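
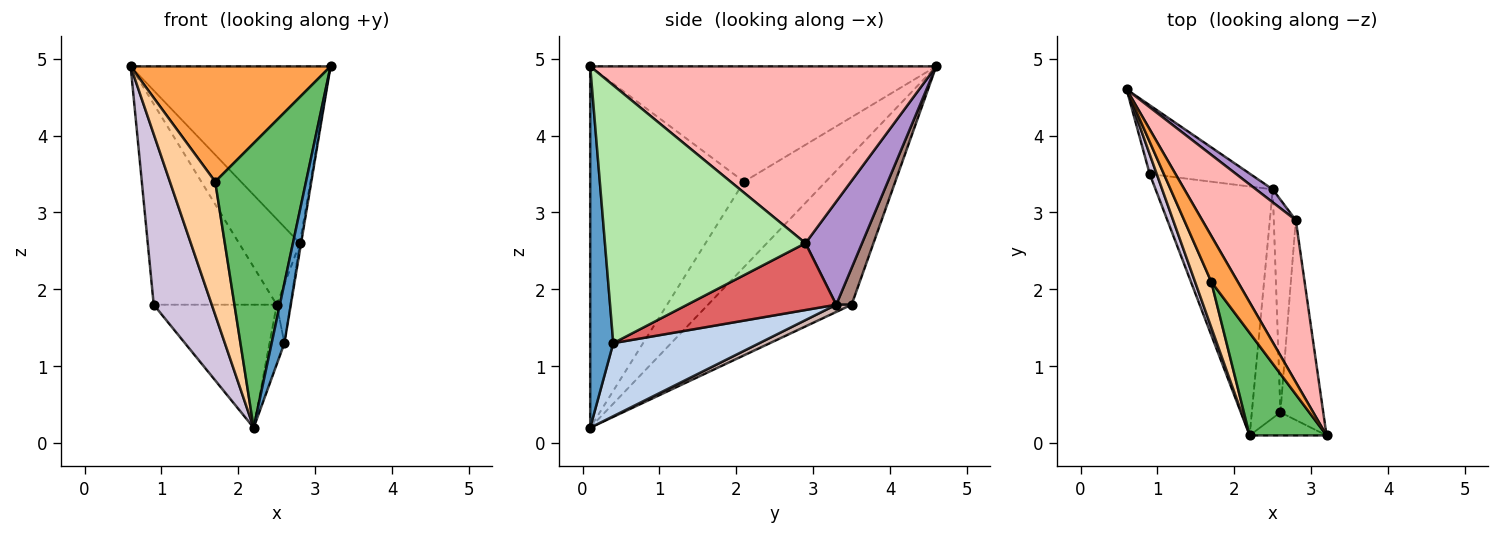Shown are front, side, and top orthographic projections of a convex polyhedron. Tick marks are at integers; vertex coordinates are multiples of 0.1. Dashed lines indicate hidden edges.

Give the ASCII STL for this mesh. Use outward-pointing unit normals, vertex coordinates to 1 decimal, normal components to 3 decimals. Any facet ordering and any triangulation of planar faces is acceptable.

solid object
 facet normal 0.860 -0.476 -0.183
  outer loop
   vertex 2.6 0.4 1.3
   vertex 3.2 0.1 4.9
   vertex 2.2 0.1 0.2
  endloop
 endfacet
 facet normal 0.927 0.095 -0.363
  outer loop
   vertex 2.5 3.3 1.8
   vertex 2.6 0.4 1.3
   vertex 2.2 0.1 0.2
  endloop
 endfacet
 facet normal -0.849 -0.491 0.195
  outer loop
   vertex 1.7 2.1 3.4
   vertex 3.2 0.1 4.9
   vertex 0.6 4.6 4.9
  endloop
 endfacet
 facet normal -0.863 -0.478 0.164
  outer loop
   vertex 1.7 2.1 3.4
   vertex 0.6 4.6 4.9
   vertex 2.2 0.1 0.2
  endloop
 endfacet
 facet normal -0.847 -0.500 0.180
  outer loop
   vertex 1.7 2.1 3.4
   vertex 2.2 0.1 0.2
   vertex 3.2 0.1 4.9
  endloop
 endfacet
 facet normal 0.986 0.006 -0.164
  outer loop
   vertex 2.8 2.9 2.6
   vertex 3.2 0.1 4.9
   vertex 2.6 0.4 1.3
  endloop
 endfacet
 facet normal 0.946 0.086 -0.312
  outer loop
   vertex 2.8 2.9 2.6
   vertex 2.6 0.4 1.3
   vertex 2.5 3.3 1.8
  endloop
 endfacet
 facet normal 0.787 0.455 0.417
  outer loop
   vertex 2.8 2.9 2.6
   vertex 0.6 4.6 4.9
   vertex 3.2 0.1 4.9
  endloop
 endfacet
 facet normal 0.677 0.728 0.110
  outer loop
   vertex 2.8 2.9 2.6
   vertex 2.5 3.3 1.8
   vertex 0.6 4.6 4.9
  endloop
 endfacet
 facet normal -0.926 -0.374 0.043
  outer loop
   vertex 0.9 3.5 1.8
   vertex 2.2 0.1 0.2
   vertex 0.6 4.6 4.9
  endloop
 endfacet
 facet normal 0.117 0.939 -0.322
  outer loop
   vertex 0.9 3.5 1.8
   vertex 0.6 4.6 4.9
   vertex 2.5 3.3 1.8
  endloop
 endfacet
 facet normal 0.055 0.442 -0.895
  outer loop
   vertex 0.9 3.5 1.8
   vertex 2.5 3.3 1.8
   vertex 2.2 0.1 0.2
  endloop
 endfacet
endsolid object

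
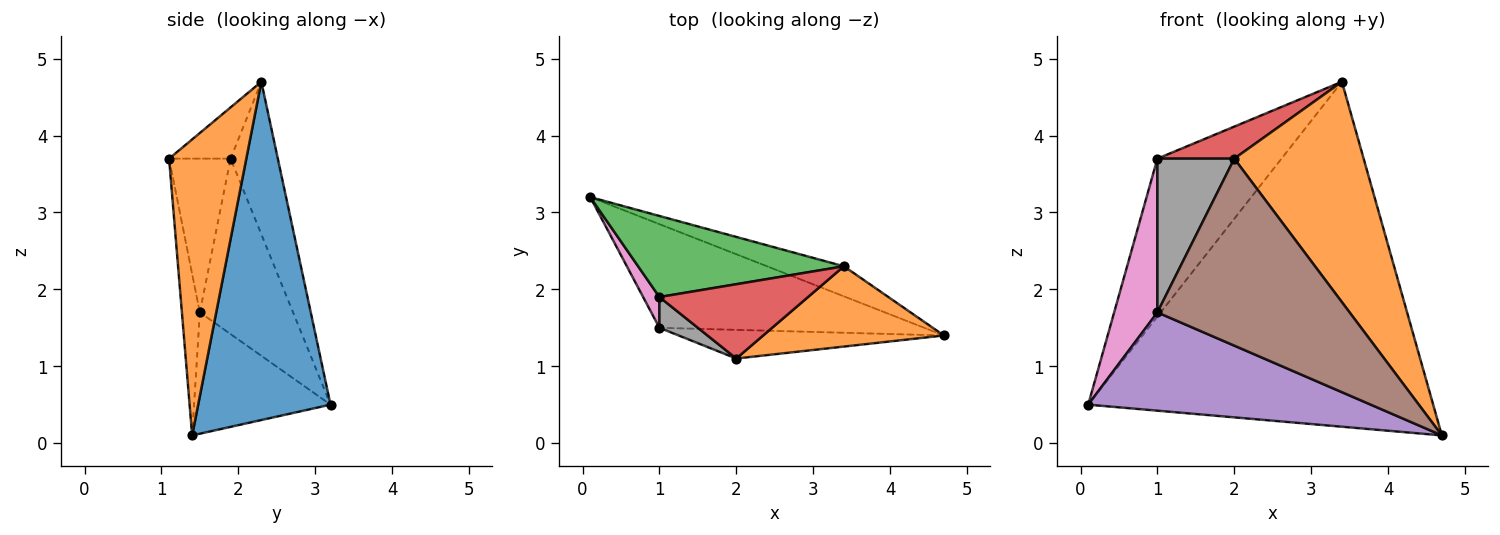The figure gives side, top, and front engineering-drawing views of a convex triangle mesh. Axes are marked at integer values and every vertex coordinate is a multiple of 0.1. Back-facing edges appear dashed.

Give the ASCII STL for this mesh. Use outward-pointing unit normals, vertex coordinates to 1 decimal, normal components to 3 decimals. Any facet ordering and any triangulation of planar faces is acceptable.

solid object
 facet normal 0.357 0.931 -0.081
  outer loop
   vertex 3.4 2.3 4.7
   vertex 4.7 1.4 0.1
   vertex 0.1 3.2 0.5
  endloop
 endfacet
 facet normal 0.489 -0.819 0.299
  outer loop
   vertex 3.4 2.3 4.7
   vertex 2.0 1.1 3.7
   vertex 4.7 1.4 0.1
  endloop
 endfacet
 facet normal -0.321 0.843 0.433
  outer loop
   vertex 1.0 1.9 3.7
   vertex 3.4 2.3 4.7
   vertex 0.1 3.2 0.5
  endloop
 endfacet
 facet normal -0.302 -0.377 0.875
  outer loop
   vertex 1.0 1.9 3.7
   vertex 2.0 1.1 3.7
   vertex 3.4 2.3 4.7
  endloop
 endfacet
 facet normal -0.315 -0.653 -0.689
  outer loop
   vertex 1.0 1.5 1.7
   vertex 0.1 3.2 0.5
   vertex 4.7 1.4 0.1
  endloop
 endfacet
 facet normal -0.092 -0.984 -0.151
  outer loop
   vertex 1.0 1.5 1.7
   vertex 4.7 1.4 0.1
   vertex 2.0 1.1 3.7
  endloop
 endfacet
 facet normal -0.904 -0.419 0.084
  outer loop
   vertex 1.0 1.5 1.7
   vertex 1.0 1.9 3.7
   vertex 0.1 3.2 0.5
  endloop
 endfacet
 facet normal -0.617 -0.772 0.154
  outer loop
   vertex 1.0 1.5 1.7
   vertex 2.0 1.1 3.7
   vertex 1.0 1.9 3.7
  endloop
 endfacet
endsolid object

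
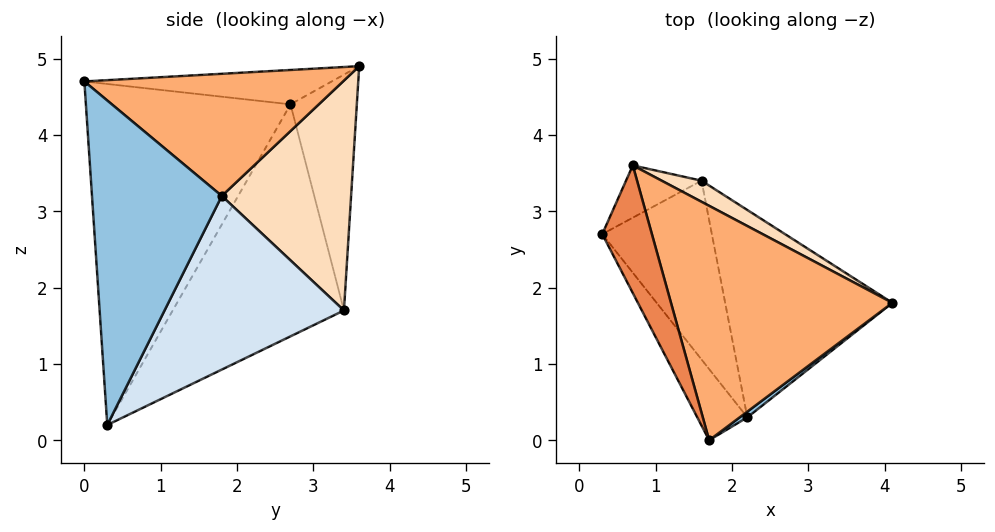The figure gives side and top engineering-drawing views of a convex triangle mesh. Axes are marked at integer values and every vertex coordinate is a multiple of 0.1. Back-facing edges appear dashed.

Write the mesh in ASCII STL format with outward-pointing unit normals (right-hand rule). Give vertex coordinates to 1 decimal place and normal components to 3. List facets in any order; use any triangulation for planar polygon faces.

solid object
 facet normal -0.875 -0.468 -0.128
  outer loop
   vertex 2.2 0.3 0.2
   vertex 1.7 0.0 4.7
   vertex 0.3 2.7 4.4
  endloop
 endfacet
 facet normal 0.606 -0.796 0.014
  outer loop
   vertex 2.2 0.3 0.2
   vertex 4.1 1.8 3.2
   vertex 1.7 0.0 4.7
  endloop
 endfacet
 facet normal -0.904 0.032 -0.427
  outer loop
   vertex 1.6 3.4 1.7
   vertex 2.2 0.3 0.2
   vertex 0.3 2.7 4.4
  endloop
 endfacet
 facet normal 0.651 0.429 -0.627
  outer loop
   vertex 1.6 3.4 1.7
   vertex 4.1 1.8 3.2
   vertex 2.2 0.3 0.2
  endloop
 endfacet
 facet normal -0.558 -0.200 0.806
  outer loop
   vertex 0.7 3.6 4.9
   vertex 0.3 2.7 4.4
   vertex 1.7 0.0 4.7
  endloop
 endfacet
 facet normal 0.481 0.085 0.872
  outer loop
   vertex 0.7 3.6 4.9
   vertex 1.7 0.0 4.7
   vertex 4.1 1.8 3.2
  endloop
 endfacet
 facet normal -0.819 0.510 -0.262
  outer loop
   vertex 0.7 3.6 4.9
   vertex 1.6 3.4 1.7
   vertex 0.3 2.7 4.4
  endloop
 endfacet
 facet normal 0.500 0.862 0.087
  outer loop
   vertex 0.7 3.6 4.9
   vertex 4.1 1.8 3.2
   vertex 1.6 3.4 1.7
  endloop
 endfacet
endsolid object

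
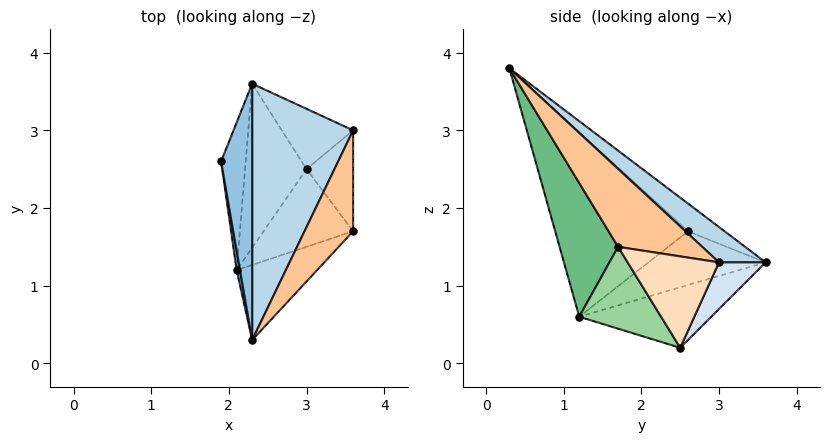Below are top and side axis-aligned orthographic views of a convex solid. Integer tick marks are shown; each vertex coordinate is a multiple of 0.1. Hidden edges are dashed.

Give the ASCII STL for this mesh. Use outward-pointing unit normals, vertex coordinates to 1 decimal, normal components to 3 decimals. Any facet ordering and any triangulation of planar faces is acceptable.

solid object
 facet normal -0.988 -0.155 0.018
  outer loop
   vertex 2.1 1.2 0.6
   vertex 2.3 0.3 3.8
   vertex 1.9 2.6 1.7
  endloop
 endfacet
 facet normal -0.580 0.492 0.649
  outer loop
   vertex 2.3 3.6 1.3
   vertex 1.9 2.6 1.7
   vertex 2.3 0.3 3.8
  endloop
 endfacet
 facet normal 0.268 0.582 0.768
  outer loop
   vertex 2.3 3.6 1.3
   vertex 2.3 0.3 3.8
   vertex 3.6 3.0 1.3
  endloop
 endfacet
 facet normal 0.353 0.764 -0.540
  outer loop
   vertex 2.3 3.6 1.3
   vertex 3.6 3.0 1.3
   vertex 3.0 2.5 0.2
  endloop
 endfacet
 facet normal -0.892 0.193 -0.408
  outer loop
   vertex 2.3 3.6 1.3
   vertex 2.1 1.2 0.6
   vertex 1.9 2.6 1.7
  endloop
 endfacet
 facet normal -0.678 0.257 -0.689
  outer loop
   vertex 2.3 3.6 1.3
   vertex 3.0 2.5 0.2
   vertex 2.1 1.2 0.6
  endloop
 endfacet
 facet normal 0.846 0.081 0.527
  outer loop
   vertex 3.6 1.7 1.5
   vertex 3.6 3.0 1.3
   vertex 2.3 0.3 3.8
  endloop
 endfacet
 facet normal 0.889 -0.070 -0.453
  outer loop
   vertex 3.6 1.7 1.5
   vertex 3.0 2.5 0.2
   vertex 3.6 3.0 1.3
  endloop
 endfacet
 facet normal 0.446 -0.854 -0.268
  outer loop
   vertex 3.6 1.7 1.5
   vertex 2.3 0.3 3.8
   vertex 2.1 1.2 0.6
  endloop
 endfacet
 facet normal 0.554 -0.570 -0.607
  outer loop
   vertex 3.6 1.7 1.5
   vertex 2.1 1.2 0.6
   vertex 3.0 2.5 0.2
  endloop
 endfacet
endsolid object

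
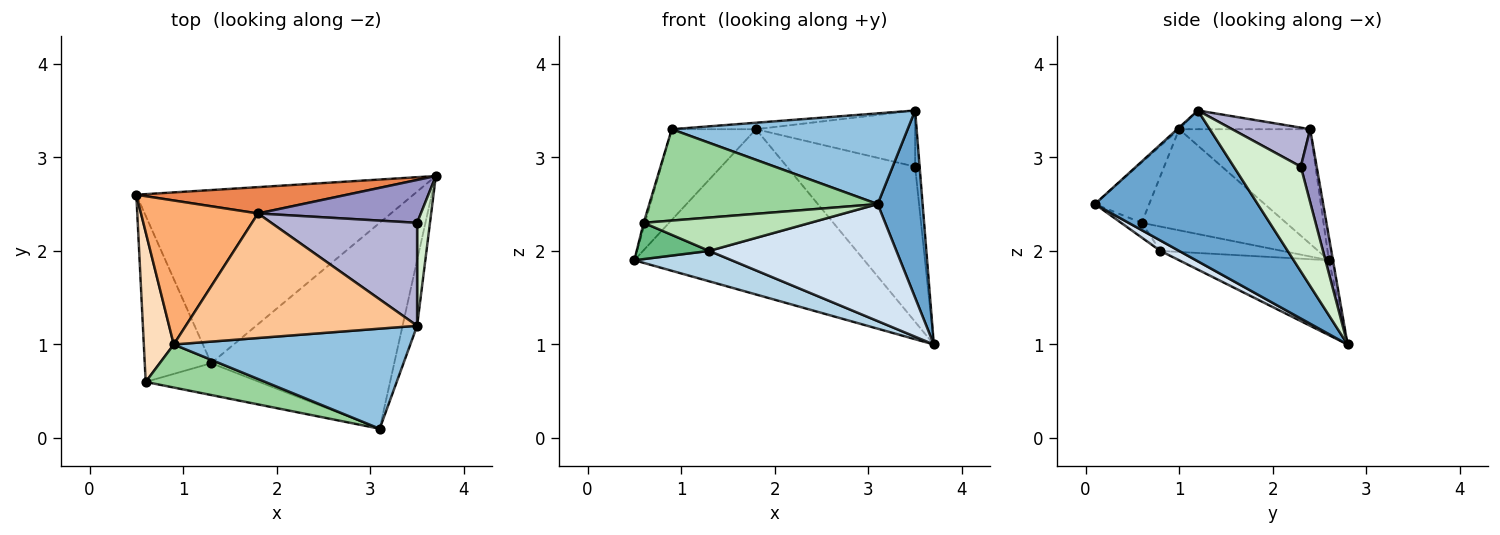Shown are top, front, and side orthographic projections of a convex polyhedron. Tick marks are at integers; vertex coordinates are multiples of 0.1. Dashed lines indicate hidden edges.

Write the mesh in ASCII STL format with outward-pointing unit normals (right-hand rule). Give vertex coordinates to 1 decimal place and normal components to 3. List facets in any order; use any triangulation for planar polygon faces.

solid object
 facet normal 0.960 -0.265 -0.093
  outer loop
   vertex 3.5 1.2 3.5
   vertex 3.1 0.1 2.5
   vertex 3.7 2.8 1.0
  endloop
 endfacet
 facet normal -0.005 -0.672 0.741
  outer loop
   vertex 0.9 1.0 3.3
   vertex 3.1 0.1 2.5
   vertex 3.5 1.2 3.5
  endloop
 endfacet
 facet normal -0.257 -0.167 -0.952
  outer loop
   vertex 1.3 0.8 2.0
   vertex 0.5 2.6 1.9
   vertex 3.7 2.8 1.0
  endloop
 endfacet
 facet normal 0.049 -0.493 -0.868
  outer loop
   vertex 1.3 0.8 2.0
   vertex 3.7 2.8 1.0
   vertex 3.1 0.1 2.5
  endloop
 endfacet
 facet normal -0.017 0.987 0.157
  outer loop
   vertex 1.8 2.4 3.3
   vertex 3.7 2.8 1.0
   vertex 0.5 2.6 1.9
  endloop
 endfacet
 facet normal -0.638 0.410 0.651
  outer loop
   vertex 1.8 2.4 3.3
   vertex 0.5 2.6 1.9
   vertex 0.9 1.0 3.3
  endloop
 endfacet
 facet normal -0.081 0.052 0.995
  outer loop
   vertex 1.8 2.4 3.3
   vertex 0.9 1.0 3.3
   vertex 3.5 1.2 3.5
  endloop
 endfacet
 facet normal -0.959 0.009 0.284
  outer loop
   vertex 0.6 0.6 2.3
   vertex 0.9 1.0 3.3
   vertex 0.5 2.6 1.9
  endloop
 endfacet
 facet normal -0.337 -0.201 -0.920
  outer loop
   vertex 0.6 0.6 2.3
   vertex 0.5 2.6 1.9
   vertex 1.3 0.8 2.0
  endloop
 endfacet
 facet normal -0.210 -0.884 0.417
  outer loop
   vertex 0.6 0.6 2.3
   vertex 3.1 0.1 2.5
   vertex 0.9 1.0 3.3
  endloop
 endfacet
 facet normal -0.089 -0.720 -0.688
  outer loop
   vertex 0.6 0.6 2.3
   vertex 1.3 0.8 2.0
   vertex 3.1 0.1 2.5
  endloop
 endfacet
 facet normal 0.990 0.066 0.122
  outer loop
   vertex 3.5 2.3 2.9
   vertex 3.5 1.2 3.5
   vertex 3.7 2.8 1.0
  endloop
 endfacet
 facet normal 0.119 0.957 0.264
  outer loop
   vertex 3.5 2.3 2.9
   vertex 3.7 2.8 1.0
   vertex 1.8 2.4 3.3
  endloop
 endfacet
 facet normal 0.229 0.466 0.855
  outer loop
   vertex 3.5 2.3 2.9
   vertex 1.8 2.4 3.3
   vertex 3.5 1.2 3.5
  endloop
 endfacet
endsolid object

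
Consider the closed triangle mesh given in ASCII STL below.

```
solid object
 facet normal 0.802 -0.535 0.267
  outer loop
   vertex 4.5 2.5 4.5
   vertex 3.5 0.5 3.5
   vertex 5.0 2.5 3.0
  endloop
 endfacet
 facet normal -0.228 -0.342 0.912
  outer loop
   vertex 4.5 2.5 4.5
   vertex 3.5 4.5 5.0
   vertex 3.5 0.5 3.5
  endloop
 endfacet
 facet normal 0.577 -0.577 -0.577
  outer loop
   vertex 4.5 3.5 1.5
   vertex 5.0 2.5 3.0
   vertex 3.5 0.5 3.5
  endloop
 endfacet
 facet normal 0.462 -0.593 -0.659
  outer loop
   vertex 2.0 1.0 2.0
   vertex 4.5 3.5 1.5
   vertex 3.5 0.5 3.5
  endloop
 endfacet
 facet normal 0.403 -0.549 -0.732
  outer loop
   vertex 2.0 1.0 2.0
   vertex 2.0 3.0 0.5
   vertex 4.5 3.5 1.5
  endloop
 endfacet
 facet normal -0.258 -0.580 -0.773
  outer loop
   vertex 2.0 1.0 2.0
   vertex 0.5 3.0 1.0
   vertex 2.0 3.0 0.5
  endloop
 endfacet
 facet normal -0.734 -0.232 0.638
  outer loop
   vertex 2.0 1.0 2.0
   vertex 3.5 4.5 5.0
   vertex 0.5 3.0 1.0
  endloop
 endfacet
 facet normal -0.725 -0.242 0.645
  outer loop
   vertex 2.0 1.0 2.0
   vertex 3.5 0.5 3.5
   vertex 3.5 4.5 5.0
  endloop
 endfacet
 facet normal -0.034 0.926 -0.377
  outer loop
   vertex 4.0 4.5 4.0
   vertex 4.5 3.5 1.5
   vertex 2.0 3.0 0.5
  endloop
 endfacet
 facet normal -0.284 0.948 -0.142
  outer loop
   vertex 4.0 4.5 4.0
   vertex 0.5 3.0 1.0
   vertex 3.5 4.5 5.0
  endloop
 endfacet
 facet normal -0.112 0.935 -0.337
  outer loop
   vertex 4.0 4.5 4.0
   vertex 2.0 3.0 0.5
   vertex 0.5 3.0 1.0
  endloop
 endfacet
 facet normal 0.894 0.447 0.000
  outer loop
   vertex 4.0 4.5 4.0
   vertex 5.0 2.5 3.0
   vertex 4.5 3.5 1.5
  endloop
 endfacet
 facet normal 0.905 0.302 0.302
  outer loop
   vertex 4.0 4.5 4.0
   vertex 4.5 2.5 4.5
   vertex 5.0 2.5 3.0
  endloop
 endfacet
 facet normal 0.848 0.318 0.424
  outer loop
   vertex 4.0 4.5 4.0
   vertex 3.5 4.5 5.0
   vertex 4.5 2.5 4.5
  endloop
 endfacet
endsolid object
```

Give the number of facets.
14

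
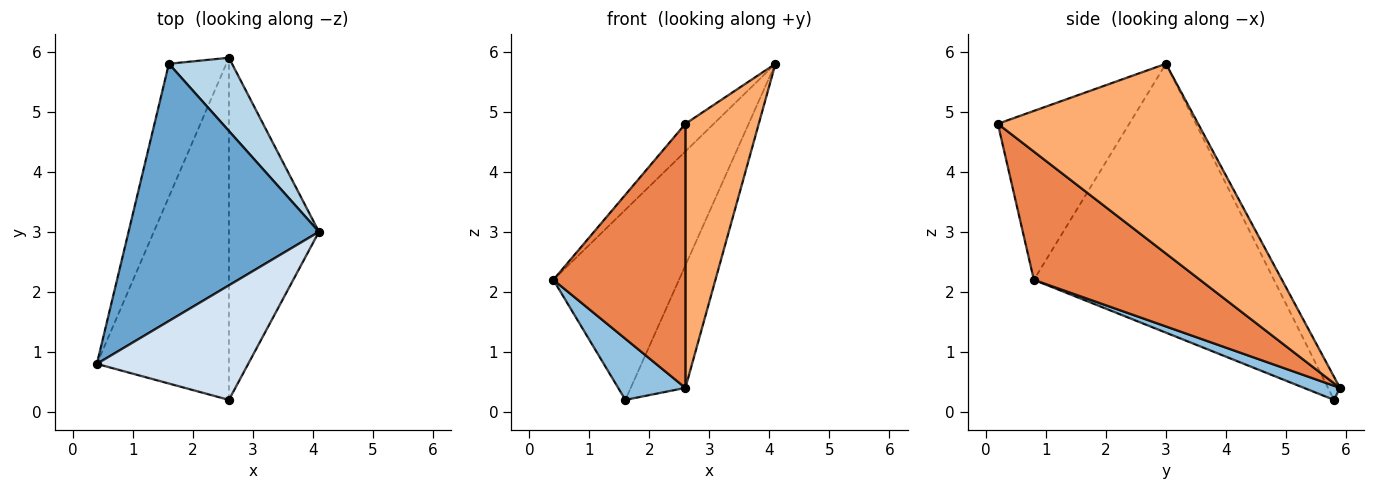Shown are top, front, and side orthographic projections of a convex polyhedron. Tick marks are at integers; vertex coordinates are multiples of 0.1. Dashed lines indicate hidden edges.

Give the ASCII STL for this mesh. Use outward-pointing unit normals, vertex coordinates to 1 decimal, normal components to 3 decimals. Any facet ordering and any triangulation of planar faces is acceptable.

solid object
 facet normal -0.751 0.393 0.531
  outer loop
   vertex 1.6 5.8 0.2
   vertex 0.4 0.8 2.2
   vertex 4.1 3.0 5.8
  endloop
 endfacet
 facet normal 0.218 -0.407 -0.887
  outer loop
   vertex 2.6 5.9 0.4
   vertex 0.4 0.8 2.2
   vertex 1.6 5.8 0.2
  endloop
 endfacet
 facet normal -0.185 0.843 0.504
  outer loop
   vertex 2.6 5.9 0.4
   vertex 1.6 5.8 0.2
   vertex 4.1 3.0 5.8
  endloop
 endfacet
 facet normal -0.735 0.159 0.659
  outer loop
   vertex 2.6 0.2 4.8
   vertex 4.1 3.0 5.8
   vertex 0.4 0.8 2.2
  endloop
 endfacet
 facet normal 0.610 -0.484 -0.628
  outer loop
   vertex 2.6 0.2 4.8
   vertex 0.4 0.8 2.2
   vertex 2.6 5.9 0.4
  endloop
 endfacet
 facet normal 0.858 -0.314 -0.407
  outer loop
   vertex 2.6 0.2 4.8
   vertex 2.6 5.9 0.4
   vertex 4.1 3.0 5.8
  endloop
 endfacet
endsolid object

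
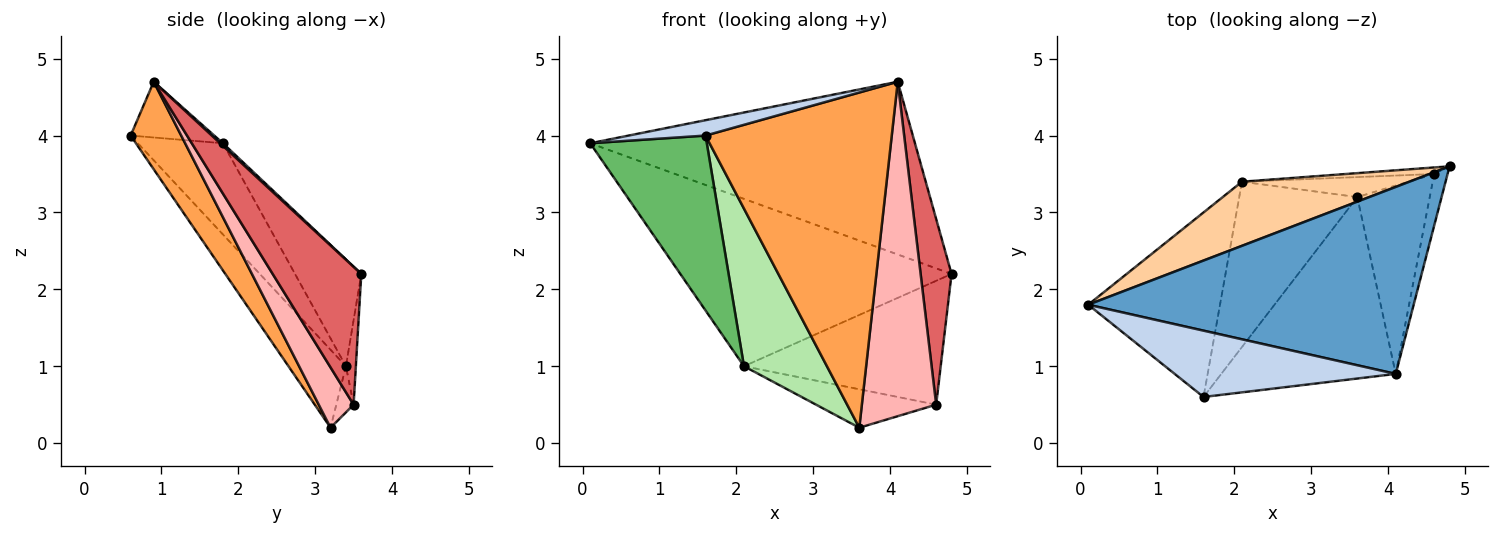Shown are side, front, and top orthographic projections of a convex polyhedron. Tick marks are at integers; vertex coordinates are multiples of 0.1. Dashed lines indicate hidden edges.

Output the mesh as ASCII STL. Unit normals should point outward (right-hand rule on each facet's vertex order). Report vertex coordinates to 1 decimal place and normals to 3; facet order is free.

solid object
 facet normal 0.006 0.679 0.734
  outer loop
   vertex 4.1 0.9 4.7
   vertex 4.8 3.6 2.2
   vertex 0.1 1.8 3.9
  endloop
 endfacet
 facet normal -0.239 -0.219 0.946
  outer loop
   vertex 1.6 0.6 4.0
   vertex 4.1 0.9 4.7
   vertex 0.1 1.8 3.9
  endloop
 endfacet
 facet normal 0.232 -0.855 -0.463
  outer loop
   vertex 1.6 0.6 4.0
   vertex 3.6 3.2 0.2
   vertex 4.1 0.9 4.7
  endloop
 endfacet
 facet normal -0.222 0.910 0.349
  outer loop
   vertex 2.1 3.4 1.0
   vertex 0.1 1.8 3.9
   vertex 4.8 3.6 2.2
  endloop
 endfacet
 facet normal -0.449 -0.615 -0.649
  outer loop
   vertex 2.1 3.4 1.0
   vertex 1.6 0.6 4.0
   vertex 0.1 1.8 3.9
  endloop
 endfacet
 facet normal -0.431 -0.623 -0.653
  outer loop
   vertex 2.1 3.4 1.0
   vertex 3.6 3.2 0.2
   vertex 1.6 0.6 4.0
  endloop
 endfacet
 facet normal 0.940 -0.328 -0.091
  outer loop
   vertex 4.6 3.5 0.5
   vertex 4.8 3.6 2.2
   vertex 4.1 0.9 4.7
  endloop
 endfacet
 facet normal 0.378 -0.807 -0.454
  outer loop
   vertex 4.6 3.5 0.5
   vertex 4.1 0.9 4.7
   vertex 3.6 3.2 0.2
  endloop
 endfacet
 facet normal -0.050 0.997 -0.053
  outer loop
   vertex 4.6 3.5 0.5
   vertex 2.1 3.4 1.0
   vertex 4.8 3.6 2.2
  endloop
 endfacet
 facet normal -0.127 0.880 -0.458
  outer loop
   vertex 4.6 3.5 0.5
   vertex 3.6 3.2 0.2
   vertex 2.1 3.4 1.0
  endloop
 endfacet
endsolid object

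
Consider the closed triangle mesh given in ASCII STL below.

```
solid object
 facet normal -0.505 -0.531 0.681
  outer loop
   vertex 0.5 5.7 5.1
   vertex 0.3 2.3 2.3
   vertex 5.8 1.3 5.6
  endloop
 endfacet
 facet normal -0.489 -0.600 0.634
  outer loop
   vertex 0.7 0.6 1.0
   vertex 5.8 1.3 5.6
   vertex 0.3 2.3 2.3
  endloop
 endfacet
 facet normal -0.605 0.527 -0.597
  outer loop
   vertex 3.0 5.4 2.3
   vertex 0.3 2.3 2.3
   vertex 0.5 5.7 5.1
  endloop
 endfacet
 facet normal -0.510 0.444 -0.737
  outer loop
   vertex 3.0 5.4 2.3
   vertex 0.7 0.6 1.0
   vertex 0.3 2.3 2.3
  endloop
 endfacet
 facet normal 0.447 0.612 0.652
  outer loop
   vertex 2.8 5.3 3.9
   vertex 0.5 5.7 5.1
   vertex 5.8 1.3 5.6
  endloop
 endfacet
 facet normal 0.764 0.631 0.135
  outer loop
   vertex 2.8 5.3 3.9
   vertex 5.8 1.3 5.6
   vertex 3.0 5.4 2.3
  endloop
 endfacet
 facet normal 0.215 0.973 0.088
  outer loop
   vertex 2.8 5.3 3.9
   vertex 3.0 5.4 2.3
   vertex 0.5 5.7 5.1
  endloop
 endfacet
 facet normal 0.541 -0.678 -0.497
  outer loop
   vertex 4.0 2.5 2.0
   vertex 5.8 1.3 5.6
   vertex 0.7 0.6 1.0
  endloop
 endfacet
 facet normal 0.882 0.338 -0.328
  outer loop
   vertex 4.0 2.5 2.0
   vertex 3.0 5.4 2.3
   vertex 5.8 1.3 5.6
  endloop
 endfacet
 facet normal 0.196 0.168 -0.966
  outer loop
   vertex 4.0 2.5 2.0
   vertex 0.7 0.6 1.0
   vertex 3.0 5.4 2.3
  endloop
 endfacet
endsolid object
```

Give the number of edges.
15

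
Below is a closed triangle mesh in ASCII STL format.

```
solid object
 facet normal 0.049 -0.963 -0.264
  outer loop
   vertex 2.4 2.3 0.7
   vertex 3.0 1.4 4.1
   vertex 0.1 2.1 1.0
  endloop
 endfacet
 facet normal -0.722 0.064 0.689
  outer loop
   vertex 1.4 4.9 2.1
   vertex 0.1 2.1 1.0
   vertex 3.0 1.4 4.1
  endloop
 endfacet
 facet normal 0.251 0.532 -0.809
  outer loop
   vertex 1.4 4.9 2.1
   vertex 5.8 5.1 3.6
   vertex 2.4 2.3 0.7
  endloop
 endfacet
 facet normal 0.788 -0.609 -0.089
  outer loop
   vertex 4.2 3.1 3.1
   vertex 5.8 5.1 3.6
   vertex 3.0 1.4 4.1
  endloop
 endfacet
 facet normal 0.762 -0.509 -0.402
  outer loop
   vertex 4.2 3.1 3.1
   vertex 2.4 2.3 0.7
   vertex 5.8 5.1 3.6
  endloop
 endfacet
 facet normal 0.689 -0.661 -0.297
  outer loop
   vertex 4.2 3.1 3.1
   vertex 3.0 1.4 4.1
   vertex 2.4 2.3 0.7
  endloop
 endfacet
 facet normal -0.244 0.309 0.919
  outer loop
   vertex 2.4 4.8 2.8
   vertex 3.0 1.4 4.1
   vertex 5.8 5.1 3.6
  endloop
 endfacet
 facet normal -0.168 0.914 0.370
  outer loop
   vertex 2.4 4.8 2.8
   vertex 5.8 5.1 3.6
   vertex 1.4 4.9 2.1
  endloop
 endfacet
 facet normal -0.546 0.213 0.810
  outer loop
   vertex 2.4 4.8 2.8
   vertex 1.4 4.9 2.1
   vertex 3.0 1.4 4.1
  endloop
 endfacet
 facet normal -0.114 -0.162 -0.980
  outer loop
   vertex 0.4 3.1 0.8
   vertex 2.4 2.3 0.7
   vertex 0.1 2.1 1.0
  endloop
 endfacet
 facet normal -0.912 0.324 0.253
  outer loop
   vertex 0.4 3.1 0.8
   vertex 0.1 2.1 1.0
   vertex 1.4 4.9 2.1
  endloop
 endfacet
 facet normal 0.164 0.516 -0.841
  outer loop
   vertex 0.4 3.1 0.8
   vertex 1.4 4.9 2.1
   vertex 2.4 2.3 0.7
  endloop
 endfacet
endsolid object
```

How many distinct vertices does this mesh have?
8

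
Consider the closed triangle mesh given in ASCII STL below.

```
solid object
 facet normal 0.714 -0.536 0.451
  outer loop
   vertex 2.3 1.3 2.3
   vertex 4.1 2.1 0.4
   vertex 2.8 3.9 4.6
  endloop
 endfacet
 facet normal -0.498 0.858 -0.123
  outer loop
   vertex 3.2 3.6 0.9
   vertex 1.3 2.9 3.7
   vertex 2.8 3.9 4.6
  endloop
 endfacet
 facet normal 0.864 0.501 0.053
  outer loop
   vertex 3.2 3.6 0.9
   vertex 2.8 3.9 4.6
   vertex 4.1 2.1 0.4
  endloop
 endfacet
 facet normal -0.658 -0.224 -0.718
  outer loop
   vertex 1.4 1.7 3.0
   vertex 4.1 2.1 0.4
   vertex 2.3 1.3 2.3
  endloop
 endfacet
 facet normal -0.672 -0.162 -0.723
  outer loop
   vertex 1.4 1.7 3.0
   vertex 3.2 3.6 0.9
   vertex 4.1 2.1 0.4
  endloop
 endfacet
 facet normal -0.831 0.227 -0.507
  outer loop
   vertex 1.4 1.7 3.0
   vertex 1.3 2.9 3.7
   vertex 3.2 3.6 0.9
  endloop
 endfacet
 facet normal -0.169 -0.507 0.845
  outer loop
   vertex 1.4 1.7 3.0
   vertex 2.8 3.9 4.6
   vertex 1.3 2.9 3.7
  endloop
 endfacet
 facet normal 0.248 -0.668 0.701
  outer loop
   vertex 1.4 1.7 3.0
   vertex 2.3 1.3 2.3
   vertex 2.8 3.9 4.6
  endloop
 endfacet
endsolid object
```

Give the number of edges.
12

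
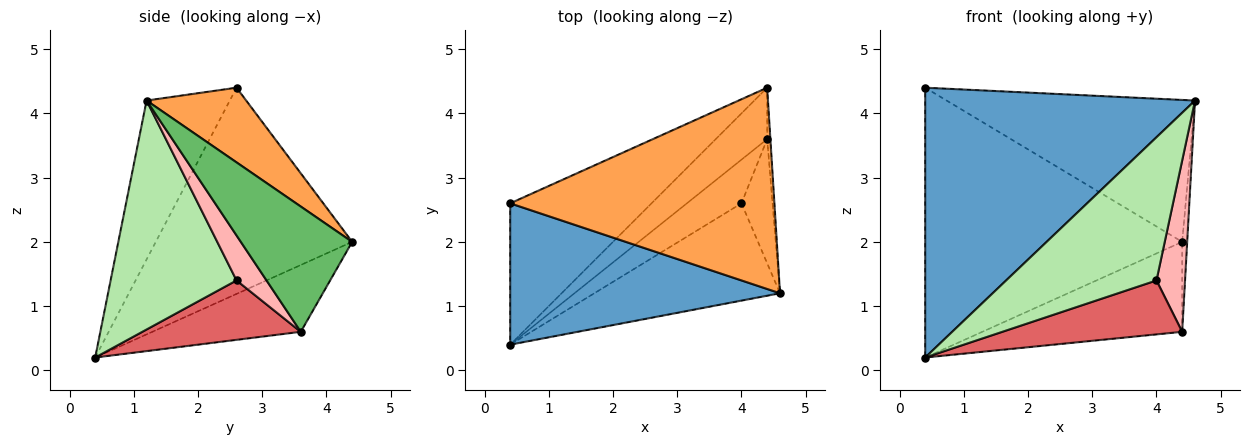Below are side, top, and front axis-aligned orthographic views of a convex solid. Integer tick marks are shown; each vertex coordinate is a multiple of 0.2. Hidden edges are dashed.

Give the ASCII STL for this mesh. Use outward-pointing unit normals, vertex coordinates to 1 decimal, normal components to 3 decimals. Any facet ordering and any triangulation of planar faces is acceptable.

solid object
 facet normal -0.264 -0.855 0.448
  outer loop
   vertex 0.4 2.6 4.4
   vertex 0.4 0.4 0.2
   vertex 4.6 1.2 4.2
  endloop
 endfacet
 facet normal -0.561 0.734 -0.384
  outer loop
   vertex 0.4 2.6 4.4
   vertex 4.4 4.4 2.0
   vertex 0.4 0.4 0.2
  endloop
 endfacet
 facet normal 0.225 0.562 0.796
  outer loop
   vertex 0.4 2.6 4.4
   vertex 4.6 1.2 4.2
   vertex 4.4 4.4 2.0
  endloop
 endfacet
 facet normal -0.542 0.730 -0.417
  outer loop
   vertex 4.4 3.6 0.6
   vertex 0.4 0.4 0.2
   vertex 4.4 4.4 2.0
  endloop
 endfacet
 facet normal 0.999 0.045 -0.026
  outer loop
   vertex 4.4 3.6 0.6
   vertex 4.4 4.4 2.0
   vertex 4.6 1.2 4.2
  endloop
 endfacet
 facet normal 0.569 -0.680 -0.462
  outer loop
   vertex 4.0 2.6 1.4
   vertex 4.6 1.2 4.2
   vertex 0.4 0.4 0.2
  endloop
 endfacet
 facet normal 0.565 -0.641 -0.519
  outer loop
   vertex 4.0 2.6 1.4
   vertex 0.4 0.4 0.2
   vertex 4.4 3.6 0.6
  endloop
 endfacet
 facet normal 0.648 -0.617 -0.447
  outer loop
   vertex 4.0 2.6 1.4
   vertex 4.4 3.6 0.6
   vertex 4.6 1.2 4.2
  endloop
 endfacet
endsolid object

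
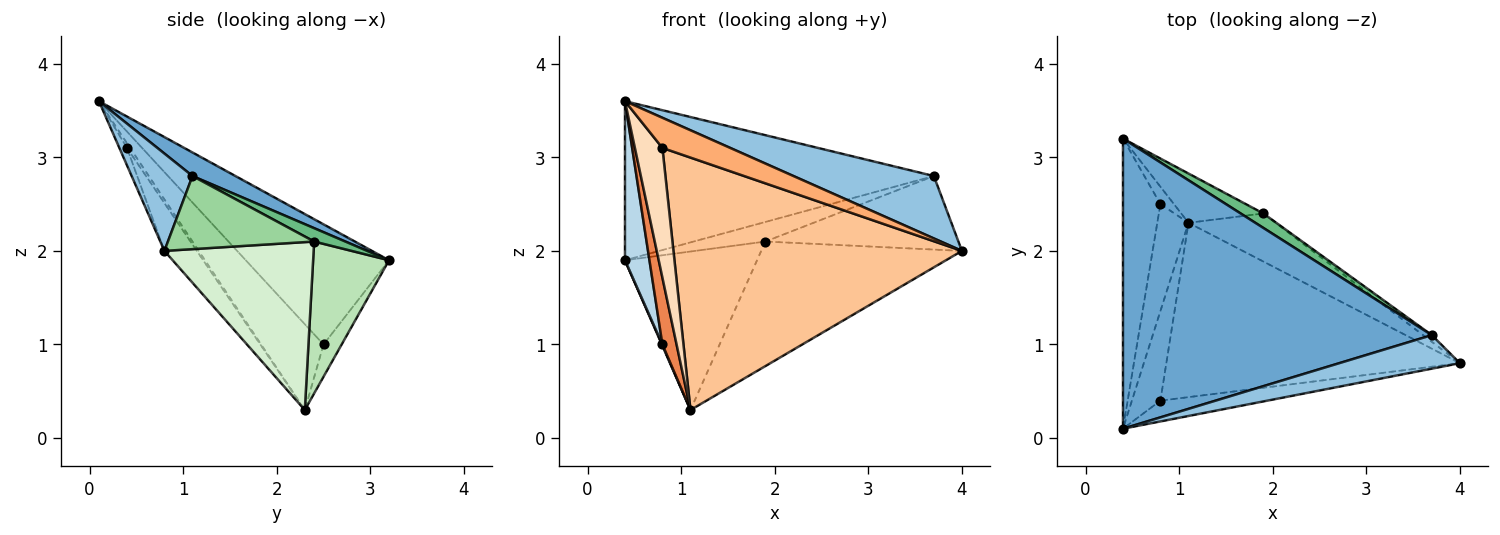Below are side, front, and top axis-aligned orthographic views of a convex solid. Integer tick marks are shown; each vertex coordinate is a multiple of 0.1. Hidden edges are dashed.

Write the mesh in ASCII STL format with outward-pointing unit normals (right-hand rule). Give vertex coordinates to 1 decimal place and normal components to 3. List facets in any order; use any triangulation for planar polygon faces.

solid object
 facet normal 0.067 0.480 0.875
  outer loop
   vertex 3.7 1.1 2.8
   vertex 0.4 3.2 1.9
   vertex 0.4 0.1 3.6
  endloop
 endfacet
 facet normal 0.357 -0.823 0.442
  outer loop
   vertex 3.7 1.1 2.8
   vertex 0.4 0.1 3.6
   vertex 4.0 0.8 2.0
  endloop
 endfacet
 facet normal -0.942 -0.161 -0.294
  outer loop
   vertex 0.8 2.5 1.0
   vertex 0.4 0.1 3.6
   vertex 0.4 3.2 1.9
  endloop
 endfacet
 facet normal -0.922 -0.030 -0.387
  outer loop
   vertex 0.8 2.5 1.0
   vertex 0.4 3.2 1.9
   vertex 1.1 2.3 0.3
  endloop
 endfacet
 facet normal -0.919 -0.209 -0.334
  outer loop
   vertex 0.8 2.5 1.0
   vertex 1.1 2.3 0.3
   vertex 0.4 0.1 3.6
  endloop
 endfacet
 facet normal -0.092 -0.820 -0.565
  outer loop
   vertex 0.8 0.4 3.1
   vertex 4.0 0.8 2.0
   vertex 0.4 0.1 3.6
  endloop
 endfacet
 facet normal -0.092 -0.819 -0.566
  outer loop
   vertex 0.8 0.4 3.1
   vertex 1.1 2.3 0.3
   vertex 4.0 0.8 2.0
  endloop
 endfacet
 facet normal -0.093 -0.819 -0.566
  outer loop
   vertex 0.8 0.4 3.1
   vertex 0.4 0.1 3.6
   vertex 1.1 2.3 0.3
  endloop
 endfacet
 facet normal 0.330 0.759 0.561
  outer loop
   vertex 1.9 2.4 2.1
   vertex 0.4 3.2 1.9
   vertex 3.7 1.1 2.8
  endloop
 endfacet
 facet normal 0.602 0.795 -0.072
  outer loop
   vertex 1.9 2.4 2.1
   vertex 3.7 1.1 2.8
   vertex 4.0 0.8 2.0
  endloop
 endfacet
 facet normal 0.481 0.837 -0.260
  outer loop
   vertex 1.9 2.4 2.1
   vertex 1.1 2.3 0.3
   vertex 0.4 3.2 1.9
  endloop
 endfacet
 facet normal 0.570 0.767 -0.296
  outer loop
   vertex 1.9 2.4 2.1
   vertex 4.0 0.8 2.0
   vertex 1.1 2.3 0.3
  endloop
 endfacet
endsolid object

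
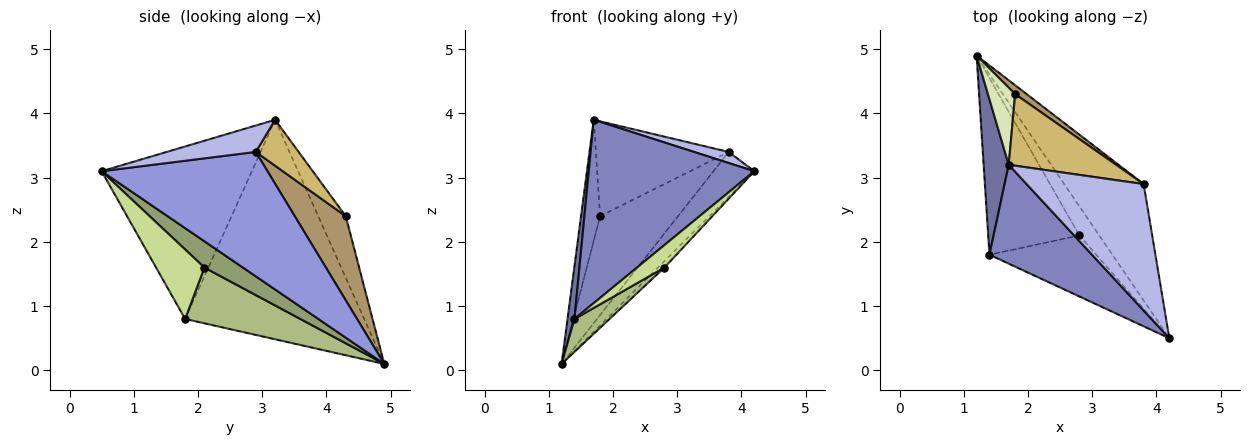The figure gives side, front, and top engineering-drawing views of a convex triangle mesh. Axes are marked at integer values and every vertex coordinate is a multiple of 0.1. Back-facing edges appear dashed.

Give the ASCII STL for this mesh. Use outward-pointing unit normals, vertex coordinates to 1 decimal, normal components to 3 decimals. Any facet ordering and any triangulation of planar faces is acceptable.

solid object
 facet normal -0.993 -0.038 0.113
  outer loop
   vertex 1.4 1.8 0.8
   vertex 1.7 3.2 3.9
   vertex 1.2 4.9 0.1
  endloop
 endfacet
 facet normal -0.624 -0.688 0.371
  outer loop
   vertex 1.4 1.8 0.8
   vertex 4.2 0.5 3.1
   vertex 1.7 3.2 3.9
  endloop
 endfacet
 facet normal 0.825 0.203 -0.527
  outer loop
   vertex 3.8 2.9 3.4
   vertex 4.2 0.5 3.1
   vertex 1.2 4.9 0.1
  endloop
 endfacet
 facet normal 0.219 -0.085 0.972
  outer loop
   vertex 3.8 2.9 3.4
   vertex 1.7 3.2 3.9
   vertex 4.2 0.5 3.1
  endloop
 endfacet
 facet normal 0.791 0.132 -0.598
  outer loop
   vertex 2.8 2.1 1.6
   vertex 1.2 4.9 0.1
   vertex 4.2 0.5 3.1
  endloop
 endfacet
 facet normal 0.515 -0.157 -0.843
  outer loop
   vertex 2.8 2.1 1.6
   vertex 1.4 1.8 0.8
   vertex 1.2 4.9 0.1
  endloop
 endfacet
 facet normal 0.521 -0.295 -0.801
  outer loop
   vertex 2.8 2.1 1.6
   vertex 4.2 0.5 3.1
   vertex 1.4 1.8 0.8
  endloop
 endfacet
 facet normal -0.773 0.536 0.341
  outer loop
   vertex 1.8 4.3 2.4
   vertex 1.2 4.9 0.1
   vertex 1.7 3.2 3.9
  endloop
 endfacet
 facet normal 0.546 0.834 0.075
  outer loop
   vertex 1.8 4.3 2.4
   vertex 3.8 2.9 3.4
   vertex 1.2 4.9 0.1
  endloop
 endfacet
 facet normal 0.249 0.773 0.583
  outer loop
   vertex 1.8 4.3 2.4
   vertex 1.7 3.2 3.9
   vertex 3.8 2.9 3.4
  endloop
 endfacet
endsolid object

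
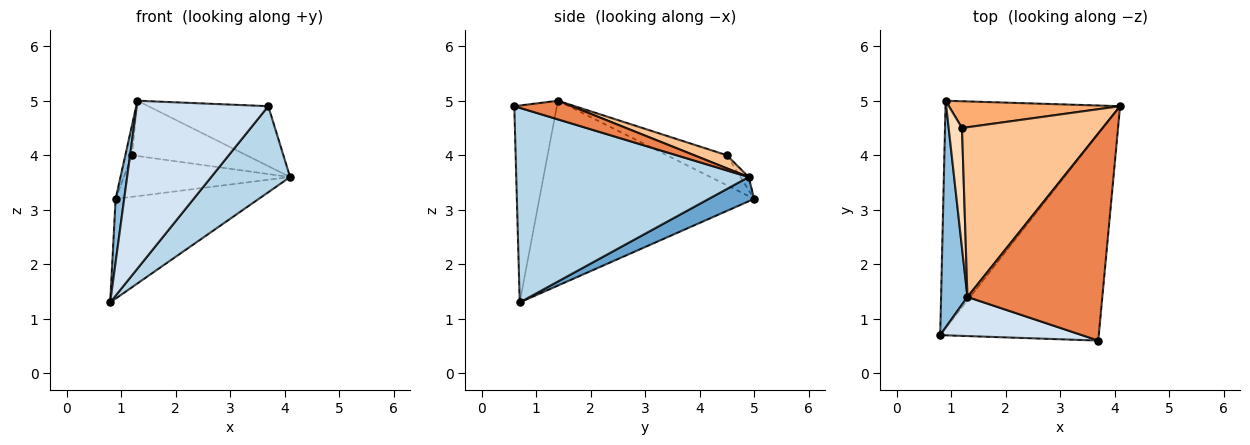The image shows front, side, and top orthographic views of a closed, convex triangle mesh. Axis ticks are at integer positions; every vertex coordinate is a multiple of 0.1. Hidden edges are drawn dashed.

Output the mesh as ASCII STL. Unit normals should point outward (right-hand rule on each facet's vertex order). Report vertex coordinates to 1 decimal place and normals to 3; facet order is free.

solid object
 facet normal 0.126 0.398 -0.908
  outer loop
   vertex 0.9 5.0 3.2
   vertex 4.1 4.9 3.6
   vertex 0.8 0.7 1.3
  endloop
 endfacet
 facet normal -0.989 -0.039 0.141
  outer loop
   vertex 1.3 1.4 5.0
   vertex 0.9 5.0 3.2
   vertex 0.8 0.7 1.3
  endloop
 endfacet
 facet normal 0.750 -0.254 -0.611
  outer loop
   vertex 3.7 0.6 4.9
   vertex 0.8 0.7 1.3
   vertex 4.1 4.9 3.6
  endloop
 endfacet
 facet normal -0.301 -0.929 0.216
  outer loop
   vertex 3.7 0.6 4.9
   vertex 1.3 1.4 5.0
   vertex 0.8 0.7 1.3
  endloop
 endfacet
 facet normal 0.132 0.276 0.952
  outer loop
   vertex 3.7 0.6 4.9
   vertex 4.1 4.9 3.6
   vertex 1.3 1.4 5.0
  endloop
 endfacet
 facet normal -0.041 0.840 0.541
  outer loop
   vertex 1.2 4.5 4.0
   vertex 4.1 4.9 3.6
   vertex 0.9 5.0 3.2
  endloop
 endfacet
 facet normal 0.088 0.308 0.947
  outer loop
   vertex 1.2 4.5 4.0
   vertex 1.3 1.4 5.0
   vertex 4.1 4.9 3.6
  endloop
 endfacet
 facet normal -0.909 0.101 0.404
  outer loop
   vertex 1.2 4.5 4.0
   vertex 0.9 5.0 3.2
   vertex 1.3 1.4 5.0
  endloop
 endfacet
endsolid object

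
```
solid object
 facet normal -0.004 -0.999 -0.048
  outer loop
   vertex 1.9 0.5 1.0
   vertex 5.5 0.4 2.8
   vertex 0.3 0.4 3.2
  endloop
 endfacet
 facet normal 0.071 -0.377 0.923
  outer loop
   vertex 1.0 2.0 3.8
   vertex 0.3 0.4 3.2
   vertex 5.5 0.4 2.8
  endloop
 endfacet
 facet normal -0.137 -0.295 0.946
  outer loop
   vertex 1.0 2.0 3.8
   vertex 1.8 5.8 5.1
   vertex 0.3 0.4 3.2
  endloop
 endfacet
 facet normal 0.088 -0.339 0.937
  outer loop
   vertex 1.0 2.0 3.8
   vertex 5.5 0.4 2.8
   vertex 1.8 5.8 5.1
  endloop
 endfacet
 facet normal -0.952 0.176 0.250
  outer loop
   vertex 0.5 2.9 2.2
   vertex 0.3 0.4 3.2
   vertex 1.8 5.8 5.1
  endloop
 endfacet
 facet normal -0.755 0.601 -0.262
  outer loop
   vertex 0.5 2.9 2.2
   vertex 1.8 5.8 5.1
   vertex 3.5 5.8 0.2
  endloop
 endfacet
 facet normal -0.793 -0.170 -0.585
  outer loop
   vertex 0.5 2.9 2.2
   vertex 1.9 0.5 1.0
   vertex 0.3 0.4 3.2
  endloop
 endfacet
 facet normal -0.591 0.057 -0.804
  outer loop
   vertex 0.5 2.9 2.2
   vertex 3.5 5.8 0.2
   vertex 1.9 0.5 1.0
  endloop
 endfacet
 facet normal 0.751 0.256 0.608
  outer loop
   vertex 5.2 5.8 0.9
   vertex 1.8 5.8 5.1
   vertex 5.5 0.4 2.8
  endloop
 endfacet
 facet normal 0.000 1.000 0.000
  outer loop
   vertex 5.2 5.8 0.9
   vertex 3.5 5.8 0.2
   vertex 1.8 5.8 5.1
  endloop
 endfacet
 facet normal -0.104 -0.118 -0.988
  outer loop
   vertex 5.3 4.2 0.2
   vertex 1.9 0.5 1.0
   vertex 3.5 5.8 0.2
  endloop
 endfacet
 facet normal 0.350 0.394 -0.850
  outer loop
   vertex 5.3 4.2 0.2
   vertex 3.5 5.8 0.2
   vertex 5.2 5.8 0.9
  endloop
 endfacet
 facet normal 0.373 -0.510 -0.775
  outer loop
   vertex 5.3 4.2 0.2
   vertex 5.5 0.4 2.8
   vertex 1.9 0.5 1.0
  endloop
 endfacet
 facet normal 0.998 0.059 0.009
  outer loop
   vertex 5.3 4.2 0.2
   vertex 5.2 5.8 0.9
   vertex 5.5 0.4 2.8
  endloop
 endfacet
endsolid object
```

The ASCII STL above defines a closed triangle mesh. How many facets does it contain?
14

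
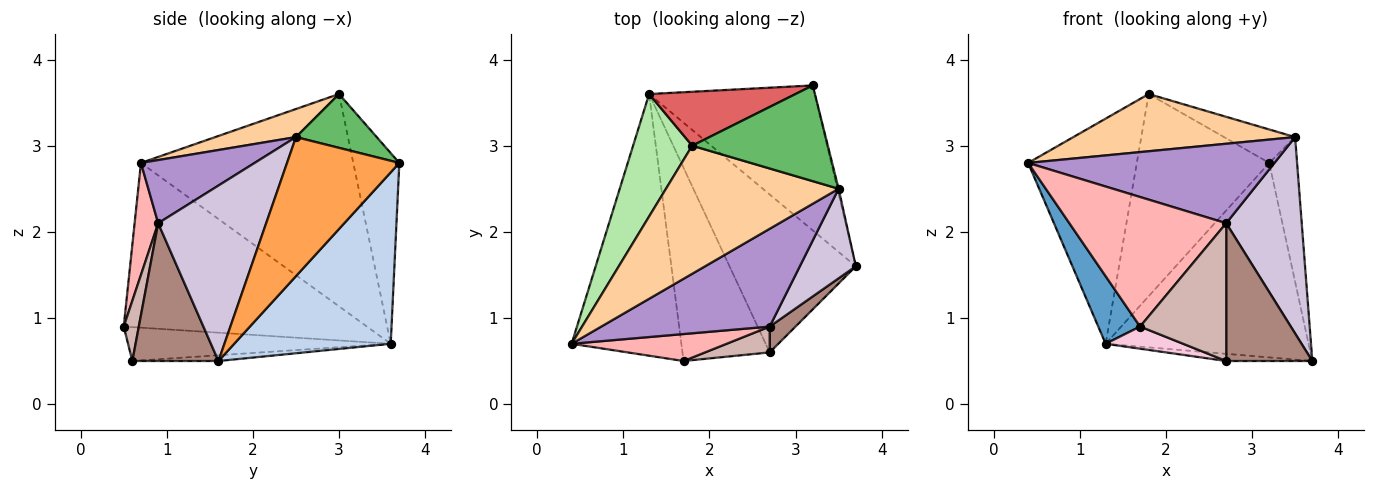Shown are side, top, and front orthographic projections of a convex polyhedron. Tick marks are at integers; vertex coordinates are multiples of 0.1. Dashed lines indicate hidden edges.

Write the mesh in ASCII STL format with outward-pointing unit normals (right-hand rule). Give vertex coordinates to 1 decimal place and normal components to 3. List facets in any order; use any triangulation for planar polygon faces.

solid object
 facet normal -0.824 -0.142 -0.549
  outer loop
   vertex 1.3 3.6 0.7
   vertex 1.7 0.5 0.9
   vertex 0.4 0.7 2.8
  endloop
 endfacet
 facet normal 0.526 0.682 -0.508
  outer loop
   vertex 1.3 3.6 0.7
   vertex 3.2 3.7 2.8
   vertex 3.7 1.6 0.5
  endloop
 endfacet
 facet normal 0.971 0.241 -0.009
  outer loop
   vertex 3.5 2.5 3.1
   vertex 3.7 1.6 0.5
   vertex 3.2 3.7 2.8
  endloop
 endfacet
 facet normal 0.147 -0.404 0.903
  outer loop
   vertex 1.8 3.0 3.6
   vertex 0.4 0.7 2.8
   vertex 3.5 2.5 3.1
  endloop
 endfacet
 facet normal 0.351 0.309 0.884
  outer loop
   vertex 1.8 3.0 3.6
   vertex 3.5 2.5 3.1
   vertex 3.2 3.7 2.8
  endloop
 endfacet
 facet normal -0.864 0.442 0.240
  outer loop
   vertex 1.8 3.0 3.6
   vertex 1.3 3.6 0.7
   vertex 0.4 0.7 2.8
  endloop
 endfacet
 facet normal -0.318 0.916 0.244
  outer loop
   vertex 1.8 3.0 3.6
   vertex 3.2 3.7 2.8
   vertex 1.3 3.6 0.7
  endloop
 endfacet
 facet normal 0.146 -0.969 0.202
  outer loop
   vertex 2.7 0.9 2.1
   vertex 0.4 0.7 2.8
   vertex 1.7 0.5 0.9
  endloop
 endfacet
 facet normal 0.279 -0.605 0.745
  outer loop
   vertex 2.7 0.9 2.1
   vertex 3.5 2.5 3.1
   vertex 0.4 0.7 2.8
  endloop
 endfacet
 facet normal 0.793 -0.554 0.253
  outer loop
   vertex 2.7 0.9 2.1
   vertex 3.7 1.6 0.5
   vertex 3.5 2.5 3.1
  endloop
 endfacet
 facet normal 0.701 -0.701 0.131
  outer loop
   vertex 2.7 0.6 0.5
   vertex 3.7 1.6 0.5
   vertex 2.7 0.9 2.1
  endloop
 endfacet
 facet normal 0.170 -0.969 0.182
  outer loop
   vertex 2.7 0.6 0.5
   vertex 2.7 0.9 2.1
   vertex 1.7 0.5 0.9
  endloop
 endfacet
 facet normal -0.045 0.045 -0.998
  outer loop
   vertex 2.7 0.6 0.5
   vertex 1.3 3.6 0.7
   vertex 3.7 1.6 0.5
  endloop
 endfacet
 facet normal -0.360 -0.106 -0.927
  outer loop
   vertex 2.7 0.6 0.5
   vertex 1.7 0.5 0.9
   vertex 1.3 3.6 0.7
  endloop
 endfacet
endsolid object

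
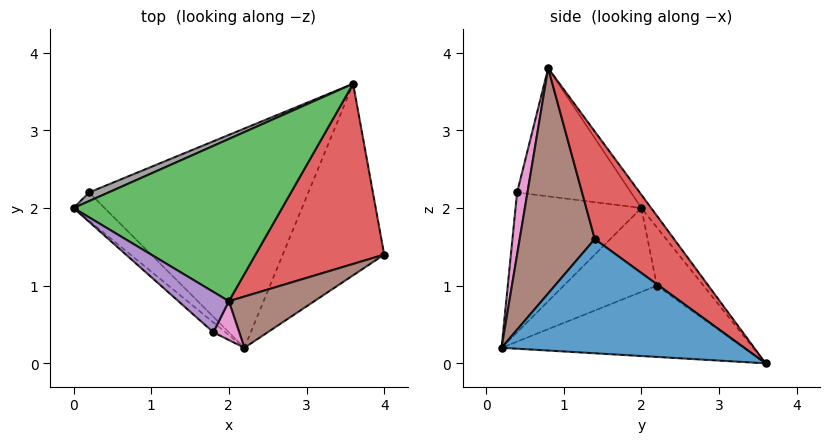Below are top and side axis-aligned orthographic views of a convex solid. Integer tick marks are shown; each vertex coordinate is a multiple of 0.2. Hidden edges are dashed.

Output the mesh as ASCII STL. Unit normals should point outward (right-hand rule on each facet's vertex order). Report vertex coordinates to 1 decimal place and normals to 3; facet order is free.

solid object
 facet normal 0.706 -0.328 -0.627
  outer loop
   vertex 2.2 0.2 0.2
   vertex 3.6 3.6 0.0
   vertex 4.0 1.4 1.6
  endloop
 endfacet
 facet normal -0.660 -0.749 -0.057
  outer loop
   vertex 1.8 0.4 2.2
   vertex 0.0 2.0 2.0
   vertex 2.2 0.2 0.2
  endloop
 endfacet
 facet normal -0.037 0.812 0.583
  outer loop
   vertex 2.0 0.8 3.8
   vertex 3.6 3.6 0.0
   vertex 0.0 2.0 2.0
  endloop
 endfacet
 facet normal 0.532 0.559 0.636
  outer loop
   vertex 2.0 0.8 3.8
   vertex 4.0 1.4 1.6
   vertex 3.6 3.6 0.0
  endloop
 endfacet
 facet normal -0.658 -0.707 0.259
  outer loop
   vertex 2.0 0.8 3.8
   vertex 0.0 2.0 2.0
   vertex 1.8 0.4 2.2
  endloop
 endfacet
 facet normal 0.451 -0.876 0.171
  outer loop
   vertex 2.0 0.8 3.8
   vertex 2.2 0.2 0.2
   vertex 4.0 1.4 1.6
  endloop
 endfacet
 facet normal 0.413 -0.894 0.172
  outer loop
   vertex 2.0 0.8 3.8
   vertex 1.8 0.4 2.2
   vertex 2.2 0.2 0.2
  endloop
 endfacet
 facet normal -0.349 0.930 0.116
  outer loop
   vertex 0.2 2.2 1.0
   vertex 0.0 2.0 2.0
   vertex 3.6 3.6 0.0
  endloop
 endfacet
 facet normal -0.733 -0.624 -0.271
  outer loop
   vertex 0.2 2.2 1.0
   vertex 2.2 0.2 0.2
   vertex 0.0 2.0 2.0
  endloop
 endfacet
 facet normal -0.308 0.071 -0.949
  outer loop
   vertex 0.2 2.2 1.0
   vertex 3.6 3.6 0.0
   vertex 2.2 0.2 0.2
  endloop
 endfacet
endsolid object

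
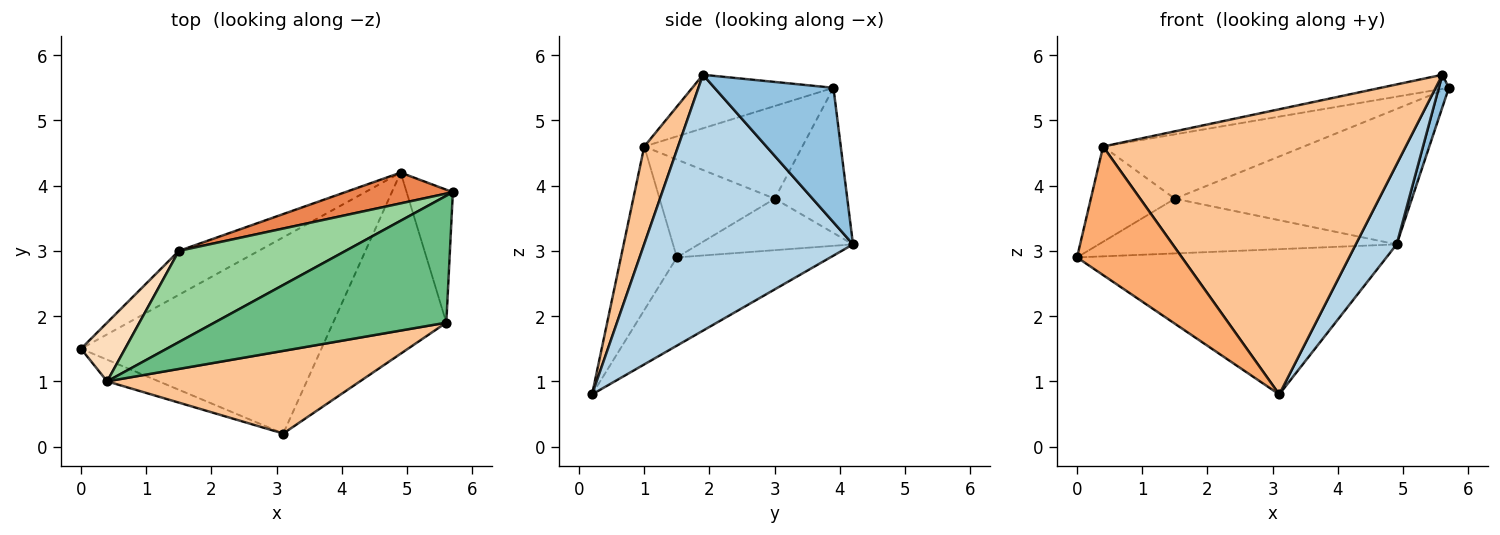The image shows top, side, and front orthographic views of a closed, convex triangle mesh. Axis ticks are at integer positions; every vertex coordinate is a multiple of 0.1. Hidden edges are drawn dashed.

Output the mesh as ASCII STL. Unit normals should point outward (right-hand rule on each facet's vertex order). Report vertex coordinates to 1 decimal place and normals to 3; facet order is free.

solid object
 facet normal -0.283 0.571 -0.771
  outer loop
   vertex 4.9 4.2 3.1
   vertex 3.1 0.2 0.8
   vertex 0.0 1.5 2.9
  endloop
 endfacet
 facet normal 0.943 -0.080 -0.324
  outer loop
   vertex 5.6 1.9 5.7
   vertex 4.9 4.2 3.1
   vertex 5.7 3.9 5.5
  endloop
 endfacet
 facet normal 0.900 -0.176 -0.398
  outer loop
   vertex 5.6 1.9 5.7
   vertex 3.1 0.2 0.8
   vertex 4.9 4.2 3.1
  endloop
 endfacet
 facet normal -0.375 0.723 -0.580
  outer loop
   vertex 1.5 3.0 3.8
   vertex 4.9 4.2 3.1
   vertex 0.0 1.5 2.9
  endloop
 endfacet
 facet normal -0.286 0.934 0.212
  outer loop
   vertex 1.5 3.0 3.8
   vertex 5.7 3.9 5.5
   vertex 4.9 4.2 3.1
  endloop
 endfacet
 facet normal -0.466 -0.873 -0.147
  outer loop
   vertex 0.4 1.0 4.6
   vertex 0.0 1.5 2.9
   vertex 3.1 0.2 0.8
  endloop
 endfacet
 facet normal 0.107 -0.955 0.277
  outer loop
   vertex 0.4 1.0 4.6
   vertex 3.1 0.2 0.8
   vertex 5.6 1.9 5.7
  endloop
 endfacet
 facet normal -0.759 0.554 0.342
  outer loop
   vertex 0.4 1.0 4.6
   vertex 1.5 3.0 3.8
   vertex 0.0 1.5 2.9
  endloop
 endfacet
 facet normal -0.224 0.108 0.969
  outer loop
   vertex 0.4 1.0 4.6
   vertex 5.6 1.9 5.7
   vertex 5.7 3.9 5.5
  endloop
 endfacet
 facet normal -0.414 0.525 0.744
  outer loop
   vertex 0.4 1.0 4.6
   vertex 5.7 3.9 5.5
   vertex 1.5 3.0 3.8
  endloop
 endfacet
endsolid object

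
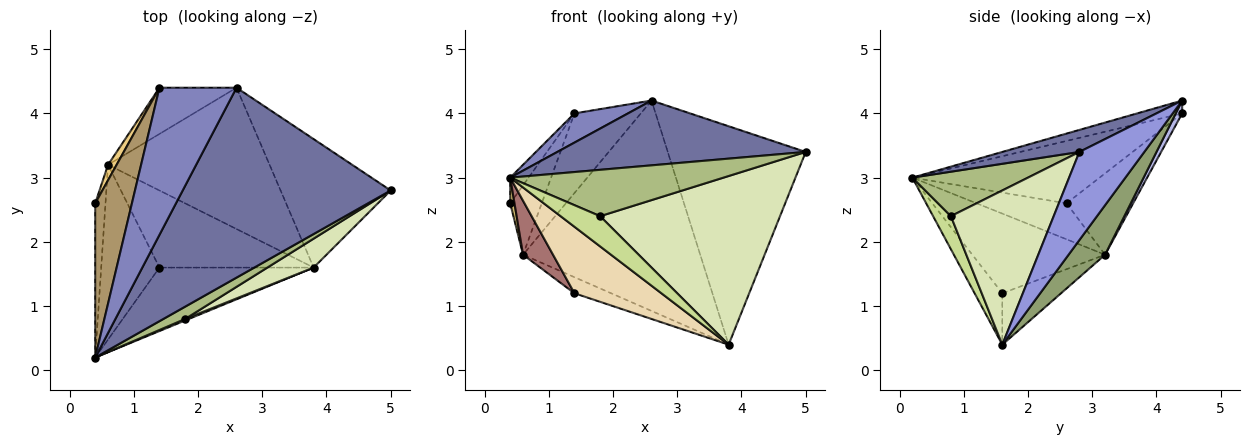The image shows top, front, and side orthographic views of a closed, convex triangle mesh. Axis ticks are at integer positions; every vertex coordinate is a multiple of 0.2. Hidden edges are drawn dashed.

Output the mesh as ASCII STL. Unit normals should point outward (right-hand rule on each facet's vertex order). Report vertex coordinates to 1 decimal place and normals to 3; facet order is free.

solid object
 facet normal 0.100 -0.321 0.942
  outer loop
   vertex 2.6 4.4 4.2
   vertex 0.4 0.2 3.0
   vertex 5.0 2.8 3.4
  endloop
 endfacet
 facet normal -0.161 -0.192 0.968
  outer loop
   vertex 2.6 4.4 4.2
   vertex 1.4 4.4 4.0
   vertex 0.4 0.2 3.0
  endloop
 endfacet
 facet normal 0.376 0.799 -0.470
  outer loop
   vertex 2.6 4.4 4.2
   vertex 5.0 2.8 3.4
   vertex 3.8 1.6 0.4
  endloop
 endfacet
 facet normal 0.083 0.862 -0.500
  outer loop
   vertex 2.6 4.4 4.2
   vertex 0.6 3.2 1.8
   vertex 1.4 4.4 4.0
  endloop
 endfacet
 facet normal 0.169 0.818 -0.550
  outer loop
   vertex 2.6 4.4 4.2
   vertex 3.8 1.6 0.4
   vertex 0.6 3.2 1.8
  endloop
 endfacet
 facet normal 0.464 -0.856 0.227
  outer loop
   vertex 1.8 0.8 2.4
   vertex 5.0 2.8 3.4
   vertex 0.4 0.2 3.0
  endloop
 endfacet
 facet normal 0.410 -0.911 0.046
  outer loop
   vertex 1.8 0.8 2.4
   vertex 0.4 0.2 3.0
   vertex 3.8 1.6 0.4
  endloop
 endfacet
 facet normal 0.491 -0.859 0.147
  outer loop
   vertex 1.8 0.8 2.4
   vertex 3.8 1.6 0.4
   vertex 5.0 2.8 3.4
  endloop
 endfacet
 facet normal -0.859 0.084 0.505
  outer loop
   vertex 0.4 2.6 2.6
   vertex 0.4 0.2 3.0
   vertex 1.4 4.4 4.0
  endloop
 endfacet
 facet normal -0.961 -0.046 -0.274
  outer loop
   vertex 0.4 2.6 2.6
   vertex 0.6 3.2 1.8
   vertex 0.4 0.2 3.0
  endloop
 endfacet
 facet normal -0.900 0.426 0.095
  outer loop
   vertex 0.4 2.6 2.6
   vertex 1.4 4.4 4.0
   vertex 0.6 3.2 1.8
  endloop
 endfacet
 facet normal -0.224 -0.705 -0.673
  outer loop
   vertex 1.4 1.6 1.2
   vertex 3.8 1.6 0.4
   vertex 0.4 0.2 3.0
  endloop
 endfacet
 facet normal -0.794 -0.179 -0.581
  outer loop
   vertex 1.4 1.6 1.2
   vertex 0.4 0.2 3.0
   vertex 0.6 3.2 1.8
  endloop
 endfacet
 facet normal -0.310 0.194 -0.931
  outer loop
   vertex 1.4 1.6 1.2
   vertex 0.6 3.2 1.8
   vertex 3.8 1.6 0.4
  endloop
 endfacet
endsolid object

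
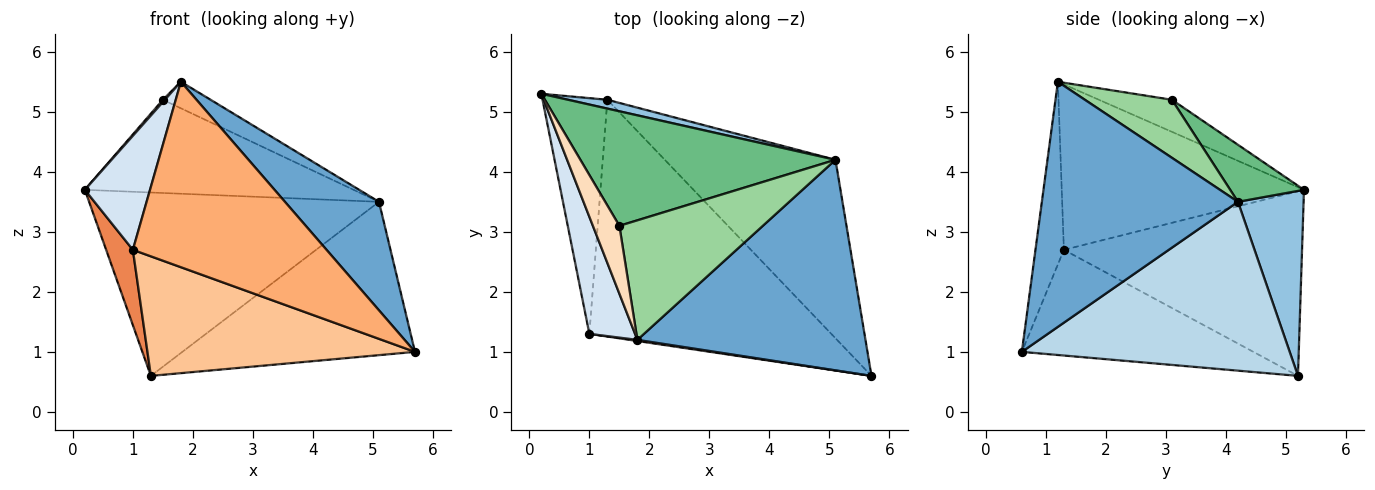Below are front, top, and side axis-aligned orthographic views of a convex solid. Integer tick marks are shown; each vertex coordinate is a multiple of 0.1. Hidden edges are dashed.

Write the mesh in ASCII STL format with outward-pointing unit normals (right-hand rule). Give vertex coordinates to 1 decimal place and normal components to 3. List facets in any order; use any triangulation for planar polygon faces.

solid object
 facet normal 0.691 -0.331 0.643
  outer loop
   vertex 5.1 4.2 3.5
   vertex 1.8 1.2 5.5
   vertex 5.7 0.6 1.0
  endloop
 endfacet
 facet normal 0.221 0.974 0.047
  outer loop
   vertex 5.1 4.2 3.5
   vertex 1.3 5.2 0.6
   vertex 0.2 5.3 3.7
  endloop
 endfacet
 facet normal 0.600 0.521 -0.607
  outer loop
   vertex 5.1 4.2 3.5
   vertex 5.7 0.6 1.0
   vertex 1.3 5.2 0.6
  endloop
 endfacet
 facet normal -0.933 -0.251 0.258
  outer loop
   vertex 1.0 1.3 2.7
   vertex 1.8 1.2 5.5
   vertex 0.2 5.3 3.7
  endloop
 endfacet
 facet normal -0.938 -0.105 -0.330
  outer loop
   vertex 1.0 1.3 2.7
   vertex 0.2 5.3 3.7
   vertex 1.3 5.2 0.6
  endloop
 endfacet
 facet normal -0.145 -0.989 0.006
  outer loop
   vertex 1.0 1.3 2.7
   vertex 5.7 0.6 1.0
   vertex 1.8 1.2 5.5
  endloop
 endfacet
 facet normal -0.363 -0.420 -0.832
  outer loop
   vertex 1.0 1.3 2.7
   vertex 1.3 5.2 0.6
   vertex 5.7 0.6 1.0
  endloop
 endfacet
 facet normal -0.771 -0.021 0.637
  outer loop
   vertex 1.5 3.1 5.2
   vertex 0.2 5.3 3.7
   vertex 1.8 1.2 5.5
  endloop
 endfacet
 facet normal 0.171 0.622 0.764
  outer loop
   vertex 1.5 3.1 5.2
   vertex 5.1 4.2 3.5
   vertex 0.2 5.3 3.7
  endloop
 endfacet
 facet normal 0.367 0.201 0.908
  outer loop
   vertex 1.5 3.1 5.2
   vertex 1.8 1.2 5.5
   vertex 5.1 4.2 3.5
  endloop
 endfacet
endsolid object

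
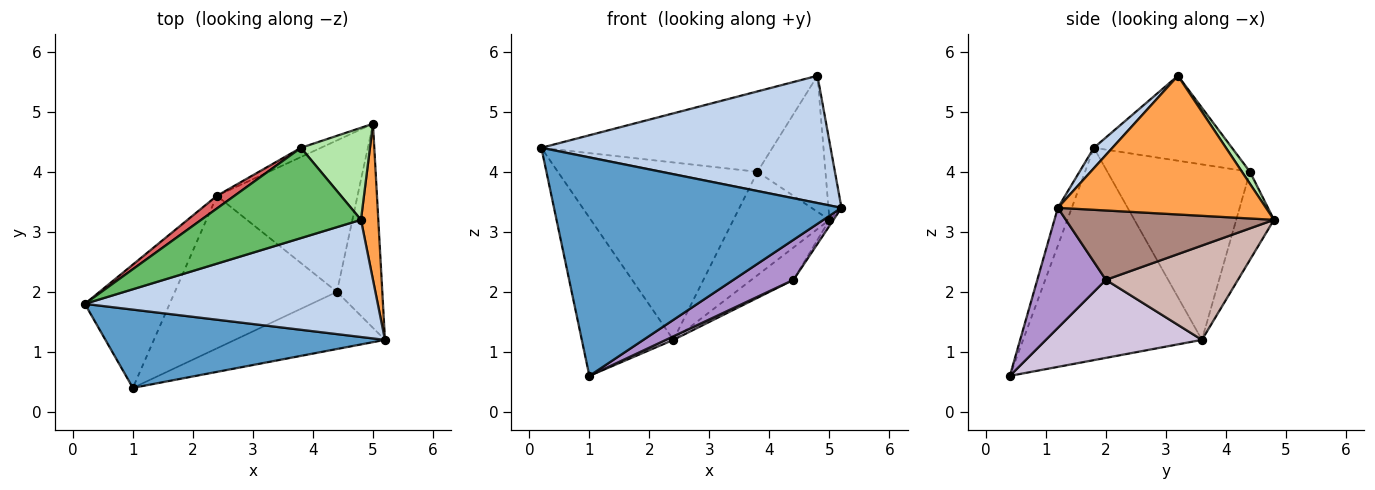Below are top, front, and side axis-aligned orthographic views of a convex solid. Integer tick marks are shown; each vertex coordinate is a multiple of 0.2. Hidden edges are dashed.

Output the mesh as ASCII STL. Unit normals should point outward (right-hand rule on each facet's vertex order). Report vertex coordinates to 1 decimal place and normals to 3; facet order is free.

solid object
 facet normal -0.045 -0.940 0.337
  outer loop
   vertex 1.0 0.4 0.6
   vertex 5.2 1.2 3.4
   vertex 0.2 1.8 4.4
  endloop
 endfacet
 facet normal 0.047 -0.735 0.677
  outer loop
   vertex 4.8 3.2 5.6
   vertex 0.2 1.8 4.4
   vertex 5.2 1.2 3.4
  endloop
 endfacet
 facet normal 0.990 0.062 0.124
  outer loop
   vertex 4.8 3.2 5.6
   vertex 5.2 1.2 3.4
   vertex 5.0 4.8 3.2
  endloop
 endfacet
 facet normal -0.839 0.430 -0.335
  outer loop
   vertex 2.4 3.6 1.2
   vertex 1.0 0.4 0.6
   vertex 0.2 1.8 4.4
  endloop
 endfacet
 facet normal -0.369 0.618 0.694
  outer loop
   vertex 3.8 4.4 4.0
   vertex 0.2 1.8 4.4
   vertex 4.8 3.2 5.6
  endloop
 endfacet
 facet normal 0.097 0.824 0.558
  outer loop
   vertex 3.8 4.4 4.0
   vertex 4.8 3.2 5.6
   vertex 5.0 4.8 3.2
  endloop
 endfacet
 facet normal -0.580 0.812 0.058
  outer loop
   vertex 3.8 4.4 4.0
   vertex 2.4 3.6 1.2
   vertex 0.2 1.8 4.4
  endloop
 endfacet
 facet normal -0.364 0.928 -0.083
  outer loop
   vertex 3.8 4.4 4.0
   vertex 5.0 4.8 3.2
   vertex 2.4 3.6 1.2
  endloop
 endfacet
 facet normal 0.548 -0.480 -0.685
  outer loop
   vertex 4.4 2.0 2.2
   vertex 5.2 1.2 3.4
   vertex 1.0 0.4 0.6
  endloop
 endfacet
 facet normal 0.434 -0.021 -0.901
  outer loop
   vertex 4.4 2.0 2.2
   vertex 1.0 0.4 0.6
   vertex 2.4 3.6 1.2
  endloop
 endfacet
 facet normal 0.837 0.016 -0.547
  outer loop
   vertex 4.4 2.0 2.2
   vertex 5.0 4.8 3.2
   vertex 5.2 1.2 3.4
  endloop
 endfacet
 facet normal 0.548 0.175 -0.818
  outer loop
   vertex 4.4 2.0 2.2
   vertex 2.4 3.6 1.2
   vertex 5.0 4.8 3.2
  endloop
 endfacet
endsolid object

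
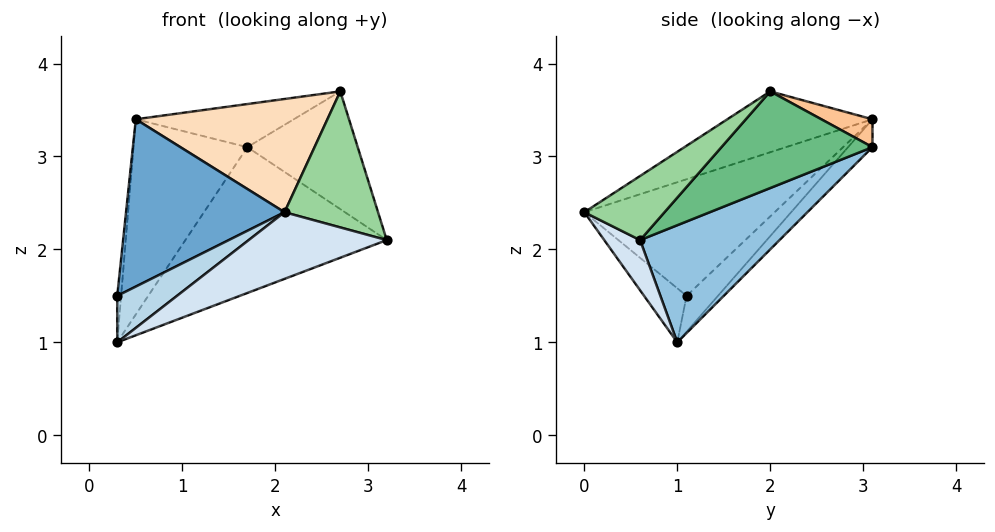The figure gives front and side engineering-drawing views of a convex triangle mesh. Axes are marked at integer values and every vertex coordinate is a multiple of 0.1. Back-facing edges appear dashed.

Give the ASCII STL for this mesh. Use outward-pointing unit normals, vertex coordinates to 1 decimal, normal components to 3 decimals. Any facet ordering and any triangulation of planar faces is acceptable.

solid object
 facet normal -0.613 -0.511 0.602
  outer loop
   vertex 0.5 3.1 3.4
   vertex 0.3 1.1 1.5
   vertex 2.1 0.0 2.4
  endloop
 endfacet
 facet normal 0.364 0.526 -0.769
  outer loop
   vertex 0.3 1.0 1.0
   vertex 1.7 3.1 3.1
   vertex 3.2 0.6 2.1
  endloop
 endfacet
 facet normal -0.572 -0.804 0.161
  outer loop
   vertex 0.3 1.0 1.0
   vertex 2.1 0.0 2.4
   vertex 0.3 1.1 1.5
  endloop
 endfacet
 facet normal 0.176 -0.679 -0.712
  outer loop
   vertex 0.3 1.0 1.0
   vertex 3.2 0.6 2.1
   vertex 2.1 0.0 2.4
  endloop
 endfacet
 facet normal -0.992 0.122 -0.024
  outer loop
   vertex 0.3 1.0 1.0
   vertex 0.3 1.1 1.5
   vertex 0.5 3.1 3.4
  endloop
 endfacet
 facet normal -0.161 0.749 -0.642
  outer loop
   vertex 0.3 1.0 1.0
   vertex 0.5 3.1 3.4
   vertex 1.7 3.1 3.1
  endloop
 endfacet
 facet normal 0.194 0.600 0.776
  outer loop
   vertex 2.7 2.0 3.7
   vertex 1.7 3.1 3.1
   vertex 0.5 3.1 3.4
  endloop
 endfacet
 facet normal -0.334 -0.441 0.833
  outer loop
   vertex 2.7 2.0 3.7
   vertex 0.5 3.1 3.4
   vertex 2.1 0.0 2.4
  endloop
 endfacet
 facet normal 0.781 0.570 -0.255
  outer loop
   vertex 2.7 2.0 3.7
   vertex 3.2 0.6 2.1
   vertex 1.7 3.1 3.1
  endloop
 endfacet
 facet normal 0.492 -0.573 0.655
  outer loop
   vertex 2.7 2.0 3.7
   vertex 2.1 0.0 2.4
   vertex 3.2 0.6 2.1
  endloop
 endfacet
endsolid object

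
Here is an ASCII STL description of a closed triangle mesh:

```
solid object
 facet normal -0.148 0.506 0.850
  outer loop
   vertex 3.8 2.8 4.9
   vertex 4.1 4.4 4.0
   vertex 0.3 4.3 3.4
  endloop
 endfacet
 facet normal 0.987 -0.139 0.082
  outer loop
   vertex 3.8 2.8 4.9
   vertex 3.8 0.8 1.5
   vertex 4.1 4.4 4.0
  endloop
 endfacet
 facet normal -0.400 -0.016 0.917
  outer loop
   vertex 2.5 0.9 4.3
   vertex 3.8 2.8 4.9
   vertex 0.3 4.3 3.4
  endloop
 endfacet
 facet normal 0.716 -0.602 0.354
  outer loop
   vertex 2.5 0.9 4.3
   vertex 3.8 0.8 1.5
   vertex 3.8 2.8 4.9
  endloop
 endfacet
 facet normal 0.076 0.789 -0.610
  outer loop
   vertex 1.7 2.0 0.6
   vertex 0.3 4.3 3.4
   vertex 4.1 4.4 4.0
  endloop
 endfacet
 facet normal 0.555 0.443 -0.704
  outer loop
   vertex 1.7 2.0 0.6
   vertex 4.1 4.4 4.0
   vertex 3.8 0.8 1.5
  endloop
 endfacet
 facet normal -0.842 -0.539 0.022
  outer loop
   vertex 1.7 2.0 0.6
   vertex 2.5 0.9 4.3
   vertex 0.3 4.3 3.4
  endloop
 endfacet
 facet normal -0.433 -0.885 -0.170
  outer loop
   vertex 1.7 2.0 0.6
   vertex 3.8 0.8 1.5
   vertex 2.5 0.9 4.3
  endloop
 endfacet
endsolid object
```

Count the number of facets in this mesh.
8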